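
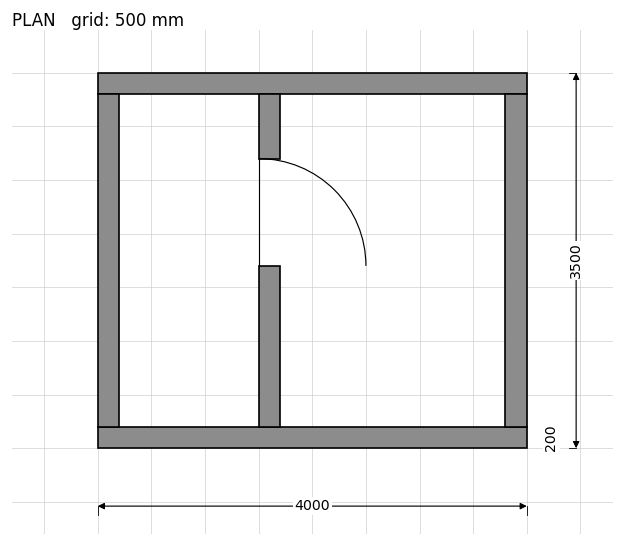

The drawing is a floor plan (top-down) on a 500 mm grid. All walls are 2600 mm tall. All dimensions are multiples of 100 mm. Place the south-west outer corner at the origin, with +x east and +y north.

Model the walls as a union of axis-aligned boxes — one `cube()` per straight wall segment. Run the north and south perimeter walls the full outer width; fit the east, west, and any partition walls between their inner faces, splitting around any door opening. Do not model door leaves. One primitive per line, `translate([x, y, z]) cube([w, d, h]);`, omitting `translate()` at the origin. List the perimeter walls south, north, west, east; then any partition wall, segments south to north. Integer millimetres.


cube([4000, 200, 2600]);
translate([0, 3300, 0]) cube([4000, 200, 2600]);
translate([0, 200, 0]) cube([200, 3100, 2600]);
translate([3800, 200, 0]) cube([200, 3100, 2600]);
translate([1500, 200, 0]) cube([200, 1500, 2600]);
translate([1500, 2700, 0]) cube([200, 600, 2600]);


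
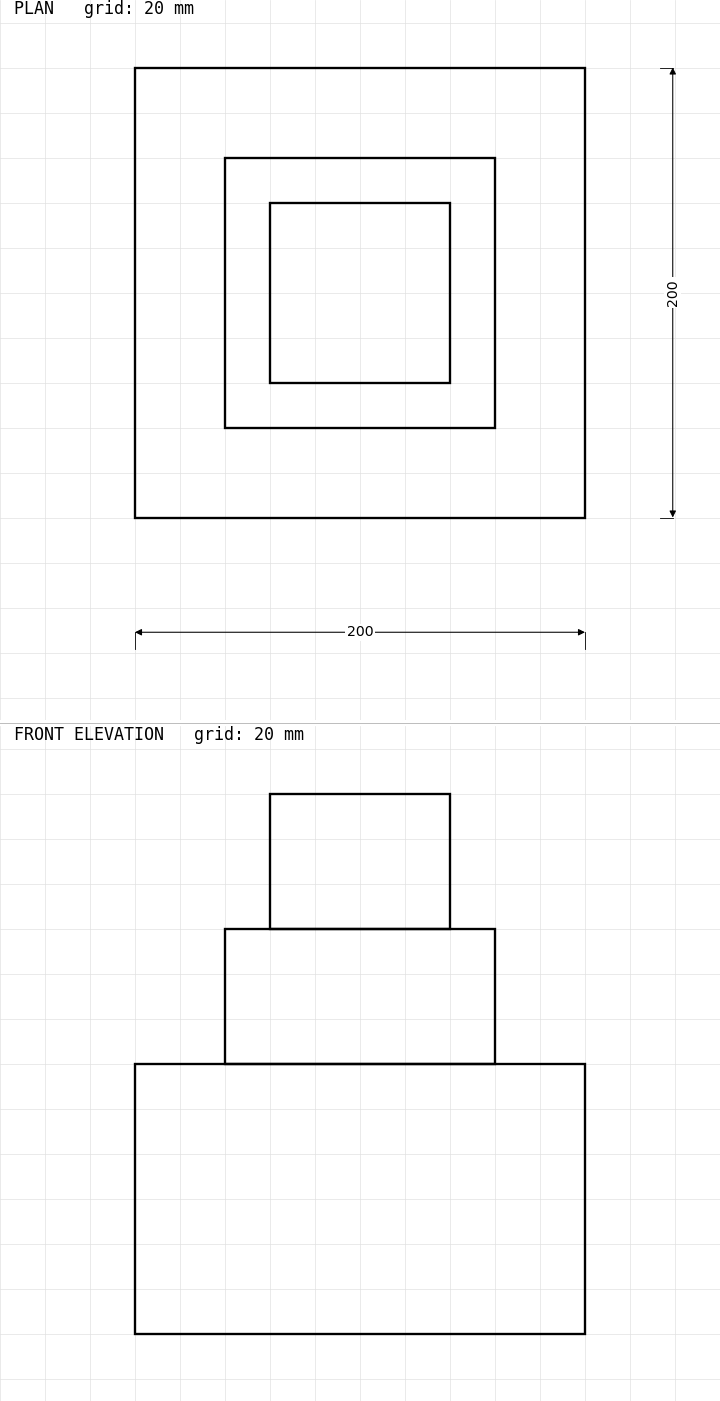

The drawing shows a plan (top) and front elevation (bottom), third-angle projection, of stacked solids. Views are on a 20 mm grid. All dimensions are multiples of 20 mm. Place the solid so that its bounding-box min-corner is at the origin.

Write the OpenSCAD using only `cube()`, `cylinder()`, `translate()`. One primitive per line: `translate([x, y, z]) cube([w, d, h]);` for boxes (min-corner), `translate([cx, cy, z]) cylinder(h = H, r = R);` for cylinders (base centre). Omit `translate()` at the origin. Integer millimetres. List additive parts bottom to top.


cube([200, 200, 120]);
translate([40, 40, 120]) cube([120, 120, 60]);
translate([60, 60, 180]) cube([80, 80, 60]);


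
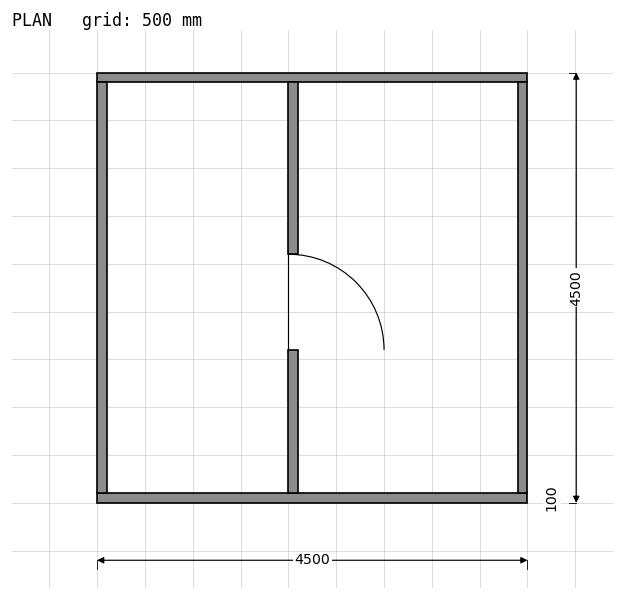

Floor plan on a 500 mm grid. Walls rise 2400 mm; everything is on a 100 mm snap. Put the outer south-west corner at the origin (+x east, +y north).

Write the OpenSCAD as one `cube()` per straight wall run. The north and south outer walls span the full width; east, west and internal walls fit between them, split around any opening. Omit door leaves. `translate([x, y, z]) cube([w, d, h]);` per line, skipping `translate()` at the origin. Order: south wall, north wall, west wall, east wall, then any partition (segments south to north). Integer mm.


cube([4500, 100, 2400]);
translate([0, 4400, 0]) cube([4500, 100, 2400]);
translate([0, 100, 0]) cube([100, 4300, 2400]);
translate([4400, 100, 0]) cube([100, 4300, 2400]);
translate([2000, 100, 0]) cube([100, 1500, 2400]);
translate([2000, 2600, 0]) cube([100, 1800, 2400]);


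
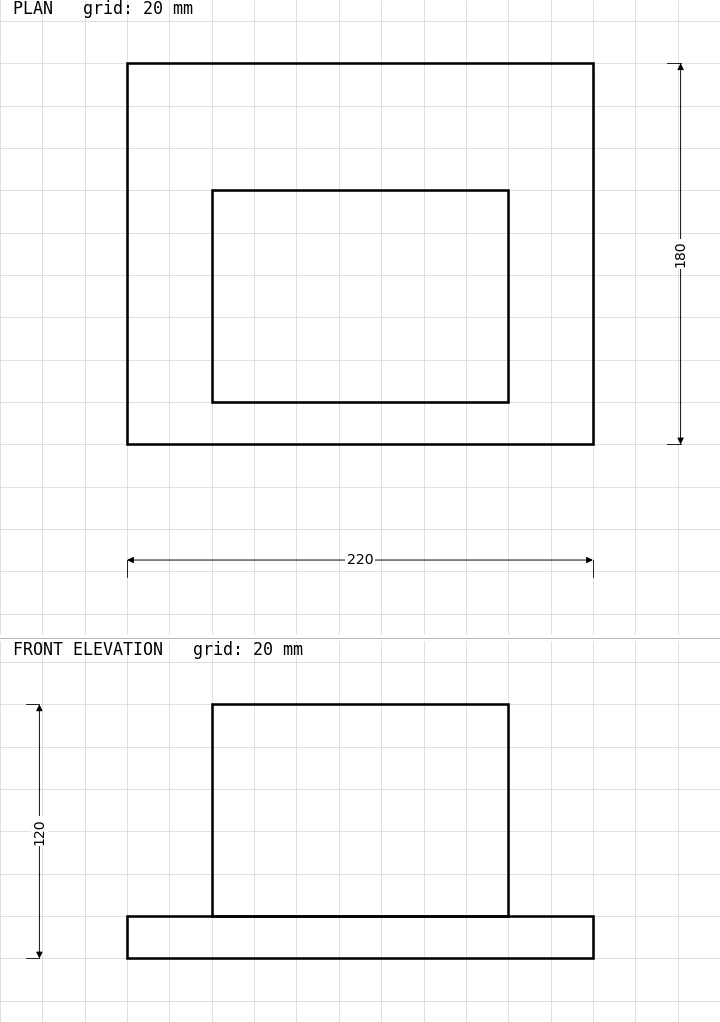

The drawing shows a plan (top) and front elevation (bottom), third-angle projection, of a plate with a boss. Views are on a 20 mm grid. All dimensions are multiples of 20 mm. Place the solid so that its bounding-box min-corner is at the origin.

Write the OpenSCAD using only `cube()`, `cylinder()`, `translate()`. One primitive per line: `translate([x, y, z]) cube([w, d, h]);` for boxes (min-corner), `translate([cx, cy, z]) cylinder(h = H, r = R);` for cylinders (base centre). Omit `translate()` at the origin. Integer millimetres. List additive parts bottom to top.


cube([220, 180, 20]);
translate([40, 20, 20]) cube([140, 100, 100]);


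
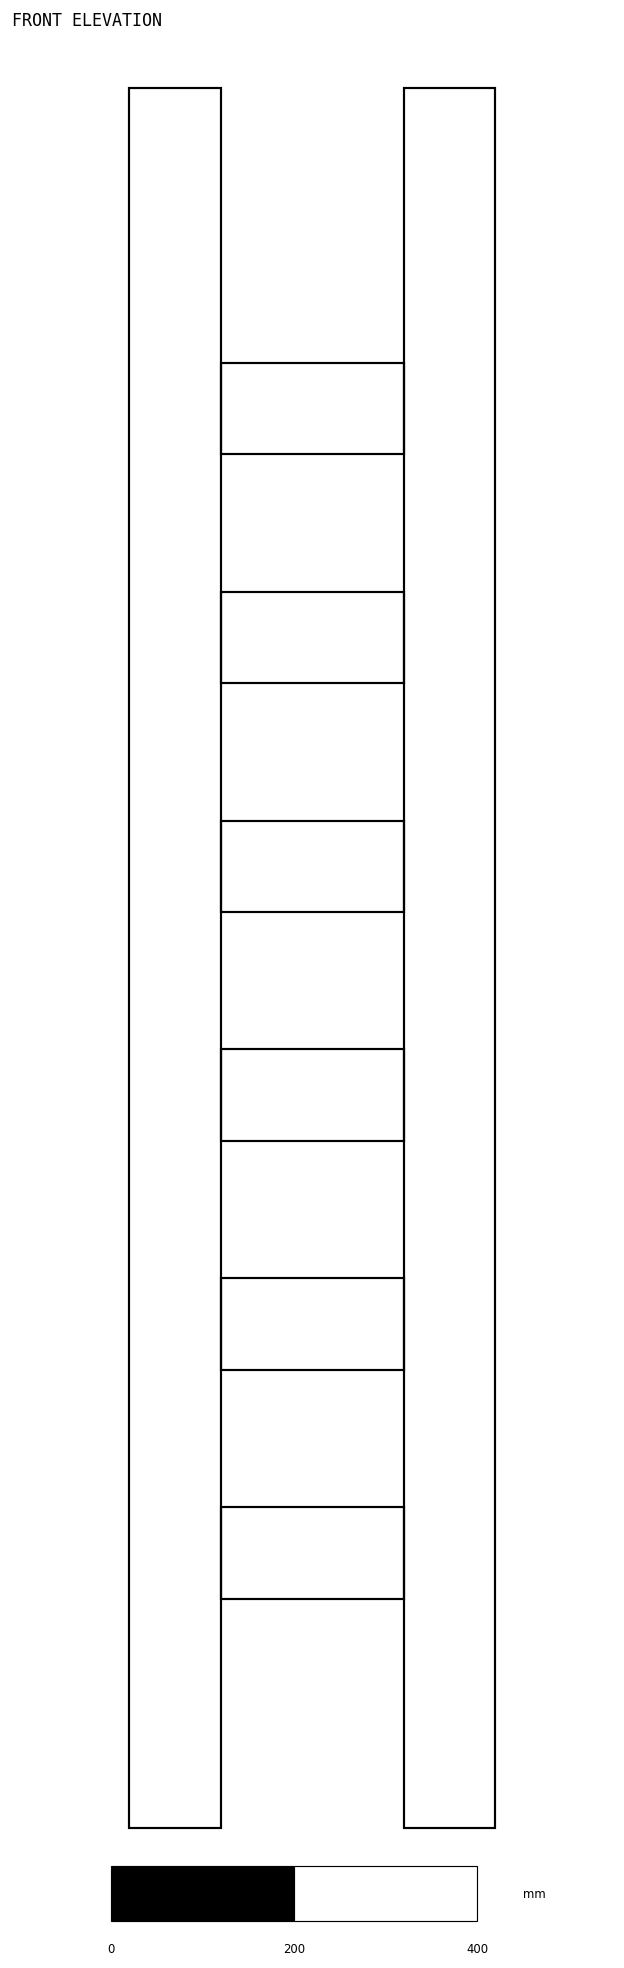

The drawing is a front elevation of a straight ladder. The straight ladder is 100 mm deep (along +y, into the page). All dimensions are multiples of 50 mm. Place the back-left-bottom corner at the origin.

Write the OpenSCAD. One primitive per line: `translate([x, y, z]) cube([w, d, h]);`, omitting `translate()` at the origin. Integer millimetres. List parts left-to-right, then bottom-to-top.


cube([100, 100, 1900]);
translate([100, 0, 250]) cube([200, 100, 100]);
translate([100, 0, 500]) cube([200, 100, 100]);
translate([100, 0, 750]) cube([200, 100, 100]);
translate([100, 0, 1000]) cube([200, 100, 100]);
translate([100, 0, 1250]) cube([200, 100, 100]);
translate([100, 0, 1500]) cube([200, 100, 100]);
translate([300, 0, 0]) cube([100, 100, 1900]);


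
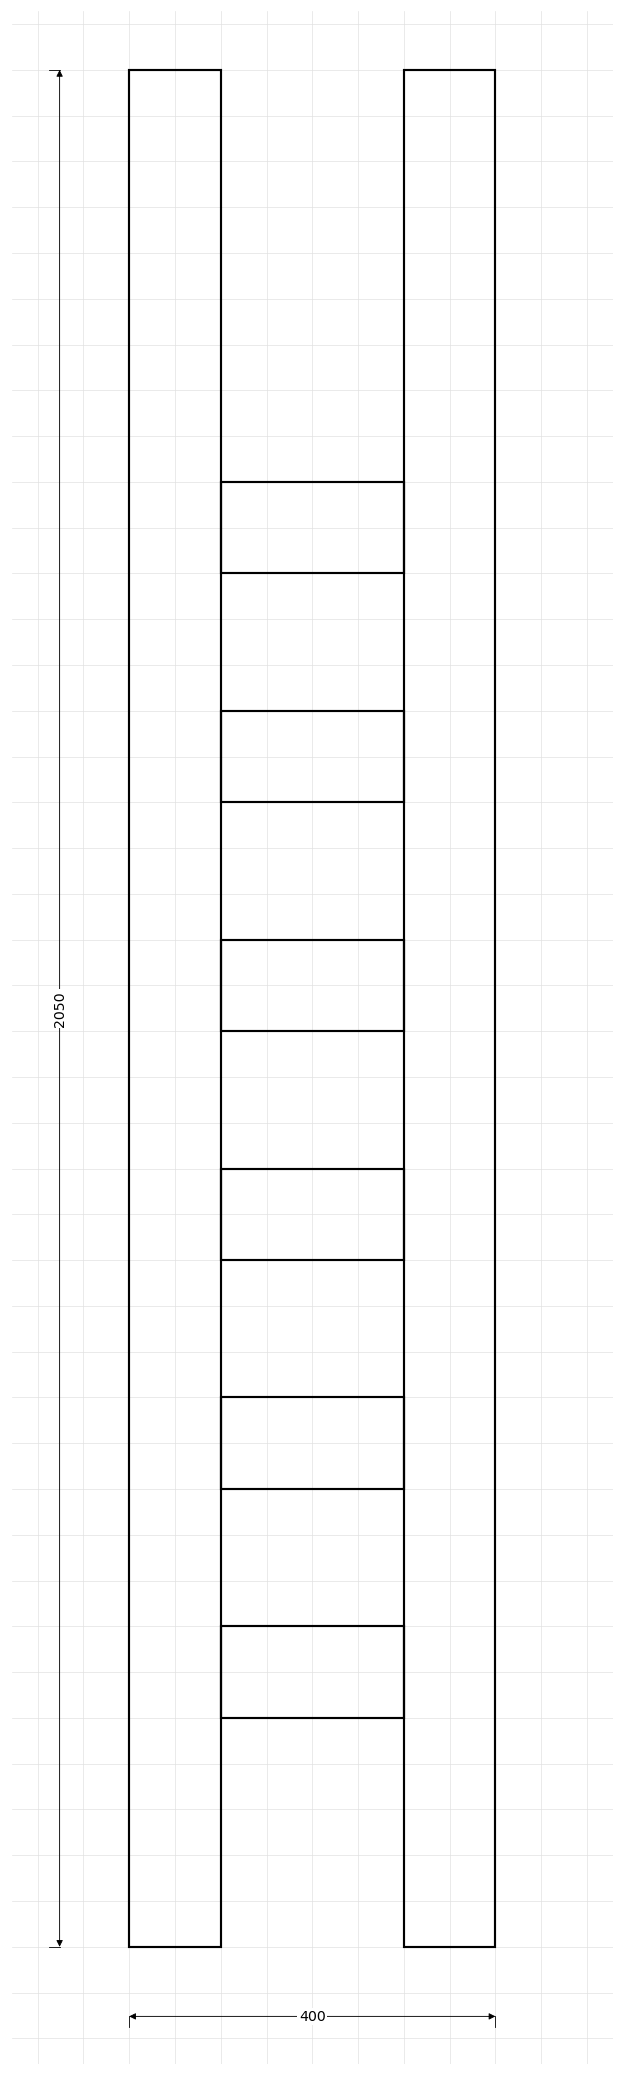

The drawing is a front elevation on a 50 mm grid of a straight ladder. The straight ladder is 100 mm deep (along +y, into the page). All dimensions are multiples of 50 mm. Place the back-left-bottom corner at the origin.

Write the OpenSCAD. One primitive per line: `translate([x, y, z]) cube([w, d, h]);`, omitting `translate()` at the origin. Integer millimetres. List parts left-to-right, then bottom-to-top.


cube([100, 100, 2050]);
translate([100, 0, 250]) cube([200, 100, 100]);
translate([100, 0, 500]) cube([200, 100, 100]);
translate([100, 0, 750]) cube([200, 100, 100]);
translate([100, 0, 1000]) cube([200, 100, 100]);
translate([100, 0, 1250]) cube([200, 100, 100]);
translate([100, 0, 1500]) cube([200, 100, 100]);
translate([300, 0, 0]) cube([100, 100, 2050]);


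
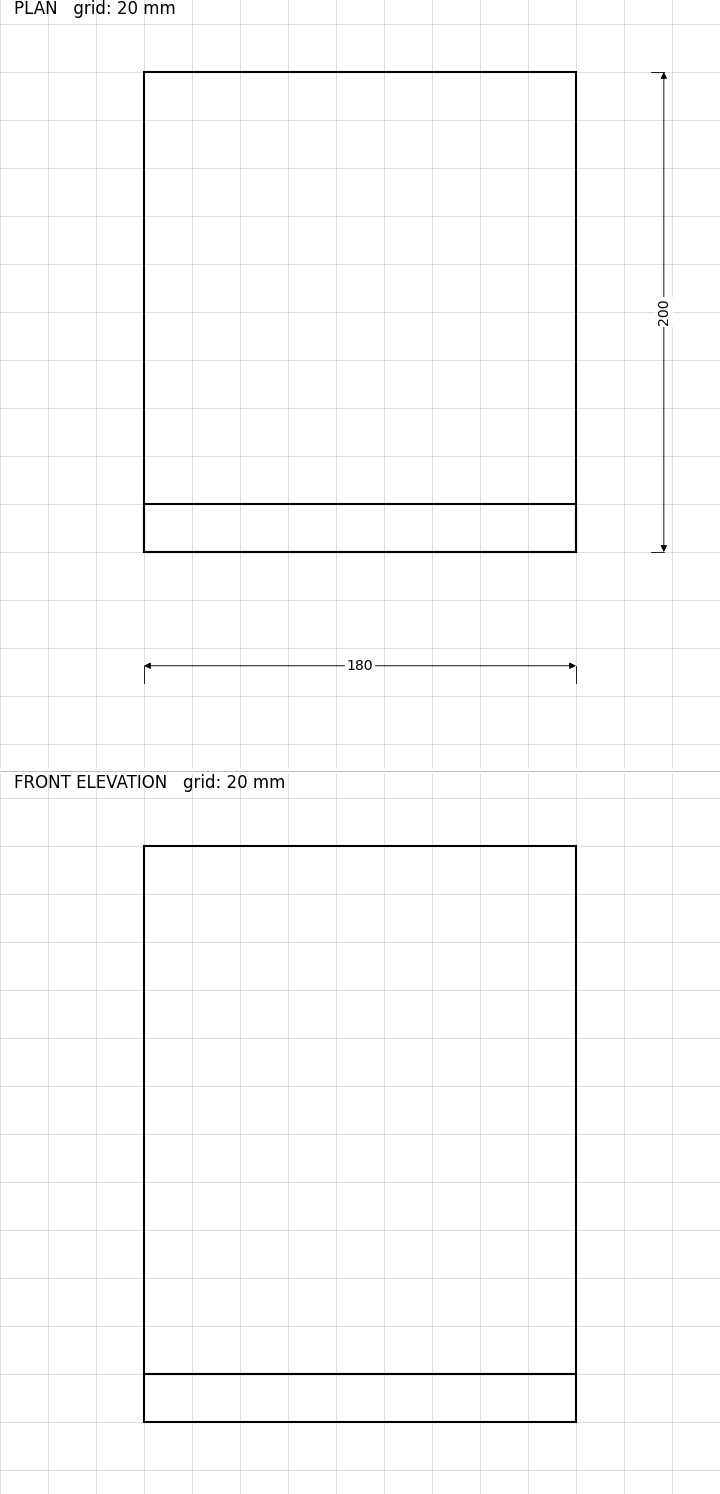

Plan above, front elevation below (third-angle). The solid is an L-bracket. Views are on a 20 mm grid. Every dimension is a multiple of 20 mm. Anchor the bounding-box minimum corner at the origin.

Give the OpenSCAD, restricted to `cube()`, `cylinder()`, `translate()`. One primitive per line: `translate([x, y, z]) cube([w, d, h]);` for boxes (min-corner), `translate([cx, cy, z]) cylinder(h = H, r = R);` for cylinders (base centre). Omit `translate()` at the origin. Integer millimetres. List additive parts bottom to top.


cube([180, 200, 20]);
translate([0, 0, 20]) cube([180, 20, 220]);


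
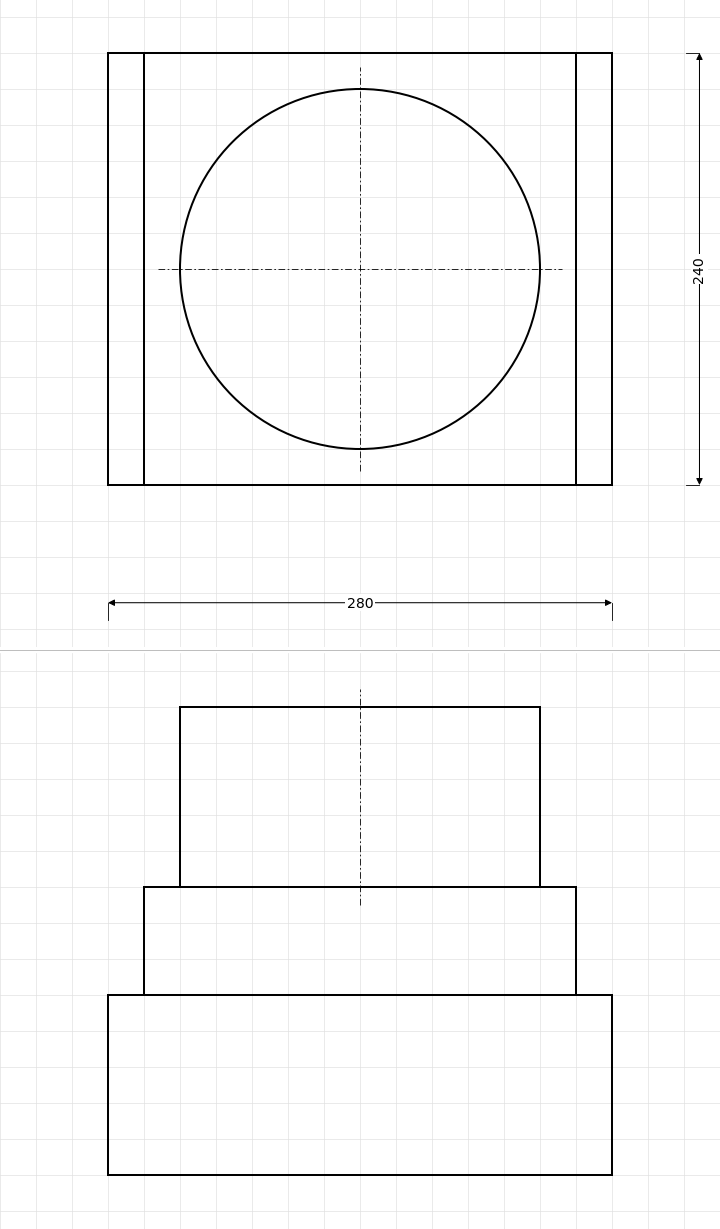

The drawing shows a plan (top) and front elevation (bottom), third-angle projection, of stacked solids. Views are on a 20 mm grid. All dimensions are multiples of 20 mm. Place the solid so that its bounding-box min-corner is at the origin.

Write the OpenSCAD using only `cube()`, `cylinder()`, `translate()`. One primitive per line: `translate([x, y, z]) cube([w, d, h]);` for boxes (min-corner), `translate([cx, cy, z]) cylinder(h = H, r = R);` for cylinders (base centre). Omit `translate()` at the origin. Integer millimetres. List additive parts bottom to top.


cube([280, 240, 100]);
translate([20, 0, 100]) cube([240, 240, 60]);
translate([140, 120, 160]) cylinder(h = 100, r = 100);


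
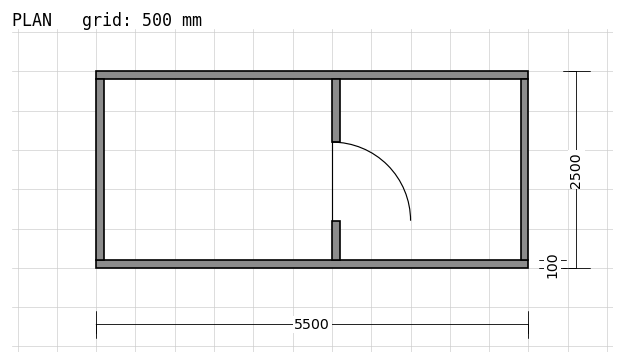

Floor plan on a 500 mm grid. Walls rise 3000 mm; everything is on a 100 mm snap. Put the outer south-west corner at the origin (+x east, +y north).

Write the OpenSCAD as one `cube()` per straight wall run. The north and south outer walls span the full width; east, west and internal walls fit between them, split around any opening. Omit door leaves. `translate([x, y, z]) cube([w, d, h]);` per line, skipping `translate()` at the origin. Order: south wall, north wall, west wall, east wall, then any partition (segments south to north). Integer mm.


cube([5500, 100, 3000]);
translate([0, 2400, 0]) cube([5500, 100, 3000]);
translate([0, 100, 0]) cube([100, 2300, 3000]);
translate([5400, 100, 0]) cube([100, 2300, 3000]);
translate([3000, 100, 0]) cube([100, 500, 3000]);
translate([3000, 1600, 0]) cube([100, 800, 3000]);


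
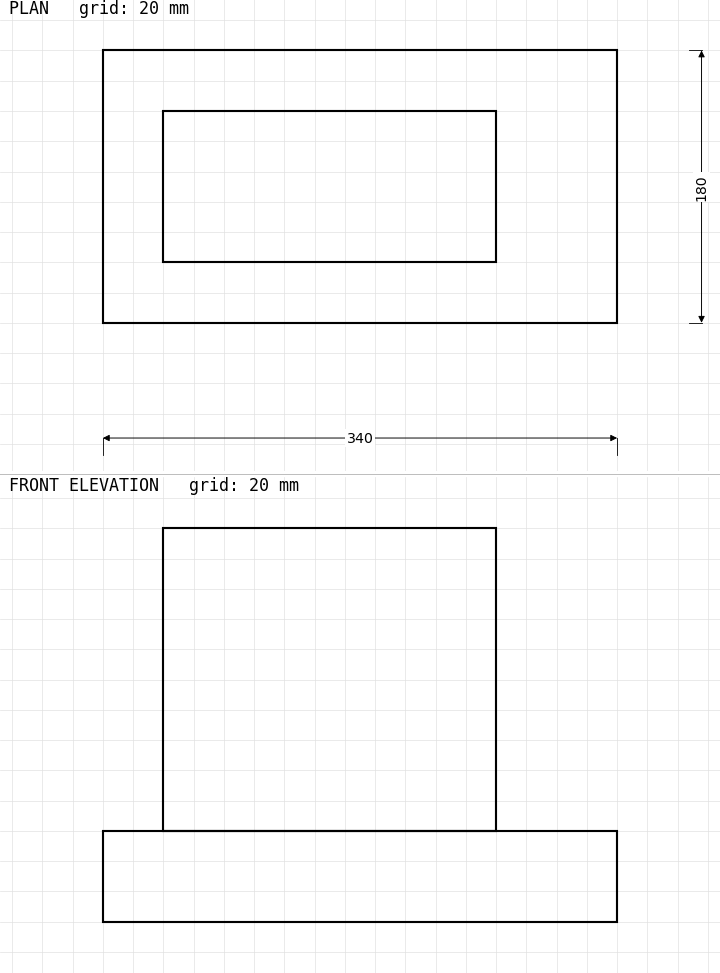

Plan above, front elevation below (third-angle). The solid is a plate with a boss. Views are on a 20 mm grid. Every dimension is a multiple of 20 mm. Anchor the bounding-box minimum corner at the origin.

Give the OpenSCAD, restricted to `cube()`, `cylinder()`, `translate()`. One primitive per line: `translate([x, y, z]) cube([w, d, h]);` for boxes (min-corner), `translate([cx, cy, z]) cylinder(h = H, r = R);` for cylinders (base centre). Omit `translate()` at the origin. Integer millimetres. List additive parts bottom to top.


cube([340, 180, 60]);
translate([40, 40, 60]) cube([220, 100, 200]);


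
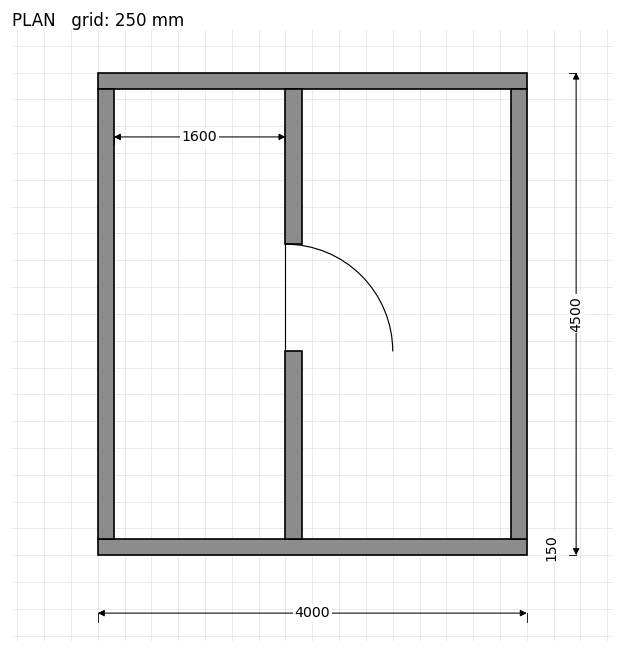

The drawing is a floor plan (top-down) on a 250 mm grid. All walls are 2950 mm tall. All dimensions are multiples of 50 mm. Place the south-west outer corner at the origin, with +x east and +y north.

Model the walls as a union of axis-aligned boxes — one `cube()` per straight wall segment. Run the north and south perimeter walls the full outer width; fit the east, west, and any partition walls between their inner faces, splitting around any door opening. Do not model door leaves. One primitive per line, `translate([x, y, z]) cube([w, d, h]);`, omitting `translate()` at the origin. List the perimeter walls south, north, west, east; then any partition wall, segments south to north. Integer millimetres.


cube([4000, 150, 2950]);
translate([0, 4350, 0]) cube([4000, 150, 2950]);
translate([0, 150, 0]) cube([150, 4200, 2950]);
translate([3850, 150, 0]) cube([150, 4200, 2950]);
translate([1750, 150, 0]) cube([150, 1750, 2950]);
translate([1750, 2900, 0]) cube([150, 1450, 2950]);


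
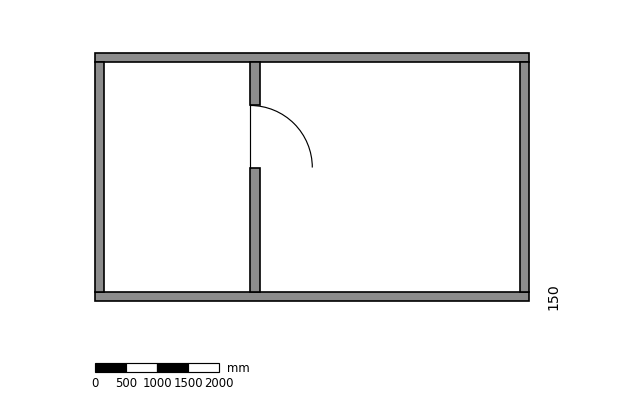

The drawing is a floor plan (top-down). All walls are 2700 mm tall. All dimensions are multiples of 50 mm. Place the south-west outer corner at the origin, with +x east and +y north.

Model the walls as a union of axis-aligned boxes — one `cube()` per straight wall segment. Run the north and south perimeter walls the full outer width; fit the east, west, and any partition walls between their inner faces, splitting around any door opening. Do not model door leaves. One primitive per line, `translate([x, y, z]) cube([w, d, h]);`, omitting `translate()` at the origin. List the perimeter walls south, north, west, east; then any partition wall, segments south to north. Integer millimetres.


cube([7000, 150, 2700]);
translate([0, 3850, 0]) cube([7000, 150, 2700]);
translate([0, 150, 0]) cube([150, 3700, 2700]);
translate([6850, 150, 0]) cube([150, 3700, 2700]);
translate([2500, 150, 0]) cube([150, 2000, 2700]);
translate([2500, 3150, 0]) cube([150, 700, 2700]);


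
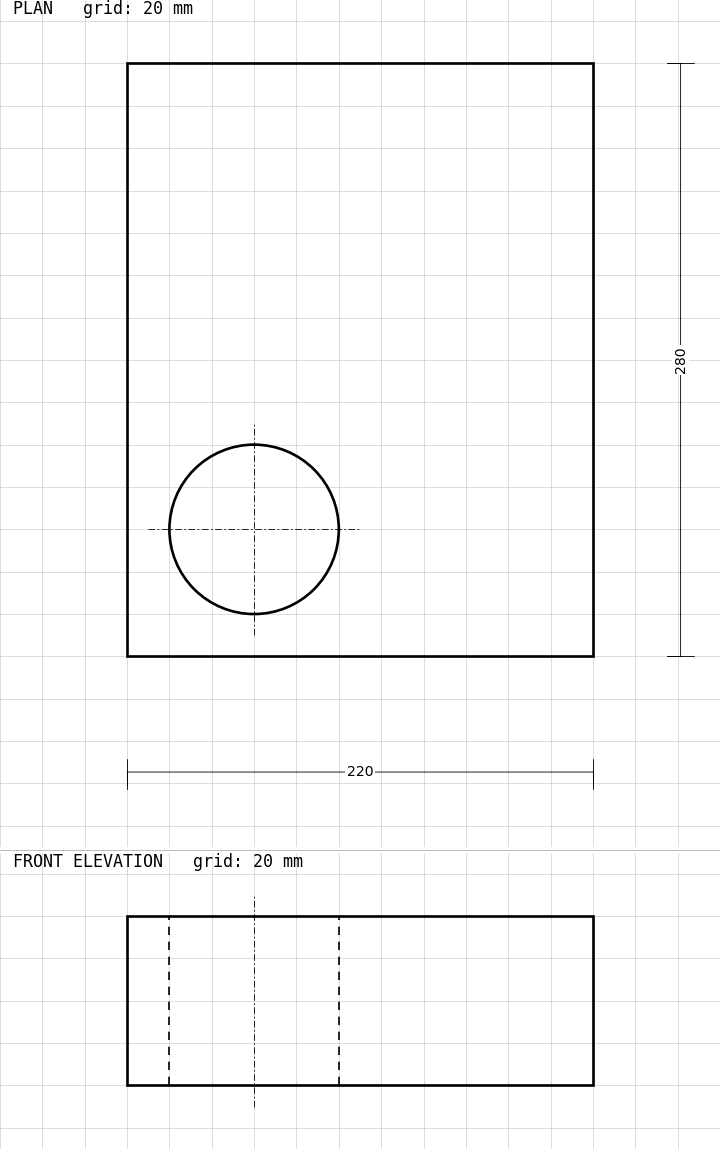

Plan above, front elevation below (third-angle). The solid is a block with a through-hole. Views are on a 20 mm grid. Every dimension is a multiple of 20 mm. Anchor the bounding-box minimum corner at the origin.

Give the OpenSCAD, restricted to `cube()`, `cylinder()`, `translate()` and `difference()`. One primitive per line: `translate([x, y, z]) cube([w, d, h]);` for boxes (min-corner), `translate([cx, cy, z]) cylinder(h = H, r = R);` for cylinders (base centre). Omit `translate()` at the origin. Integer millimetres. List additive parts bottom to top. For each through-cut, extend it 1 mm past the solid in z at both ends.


difference() {
  cube([220, 280, 80]);
  translate([60, 60, -1]) cylinder(h = 82, r = 40);
}


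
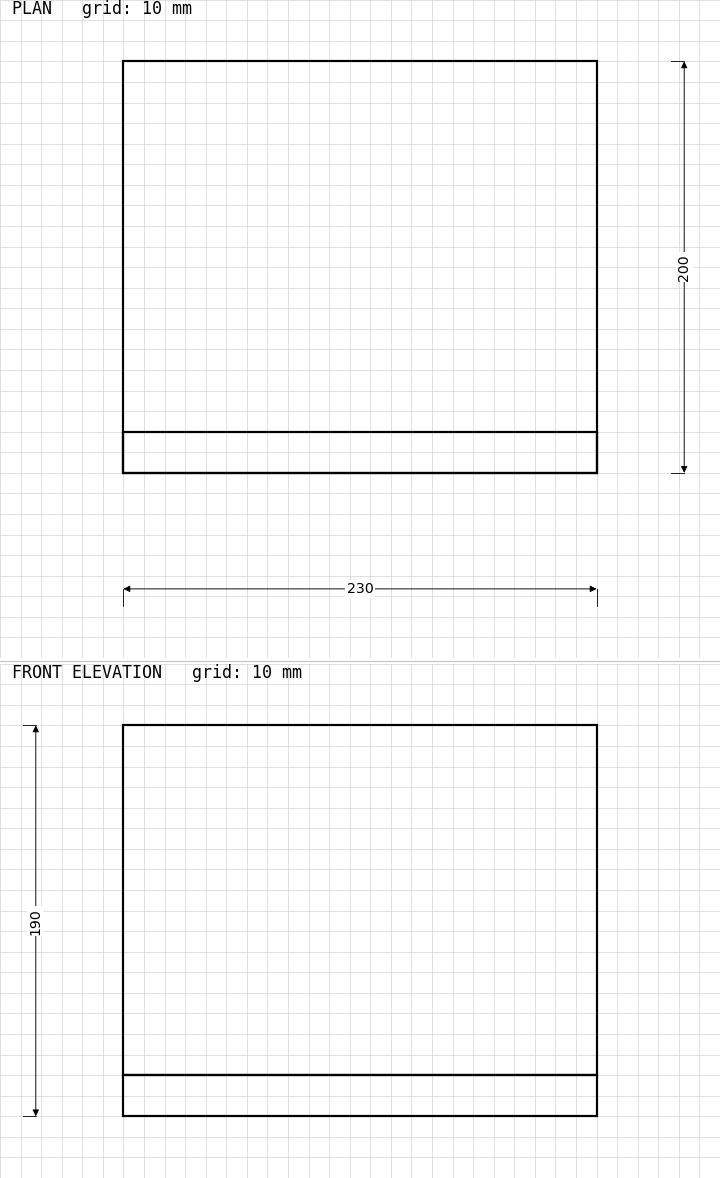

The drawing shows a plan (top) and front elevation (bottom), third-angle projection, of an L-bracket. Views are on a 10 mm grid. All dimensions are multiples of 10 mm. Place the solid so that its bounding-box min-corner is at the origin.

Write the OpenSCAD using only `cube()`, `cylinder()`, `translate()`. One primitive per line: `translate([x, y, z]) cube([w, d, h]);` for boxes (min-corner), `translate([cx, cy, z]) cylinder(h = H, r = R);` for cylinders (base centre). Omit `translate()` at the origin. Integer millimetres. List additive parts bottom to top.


cube([230, 200, 20]);
translate([0, 0, 20]) cube([230, 20, 170]);


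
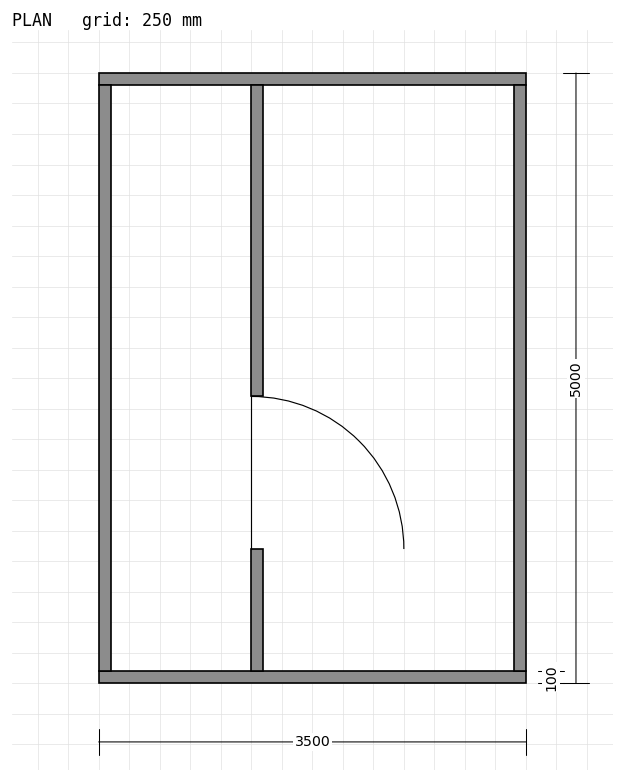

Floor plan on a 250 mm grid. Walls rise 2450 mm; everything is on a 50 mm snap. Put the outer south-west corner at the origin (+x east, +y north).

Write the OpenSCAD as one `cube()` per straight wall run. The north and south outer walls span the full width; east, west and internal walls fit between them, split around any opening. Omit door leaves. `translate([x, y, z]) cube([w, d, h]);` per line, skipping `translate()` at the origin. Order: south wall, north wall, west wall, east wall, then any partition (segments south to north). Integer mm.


cube([3500, 100, 2450]);
translate([0, 4900, 0]) cube([3500, 100, 2450]);
translate([0, 100, 0]) cube([100, 4800, 2450]);
translate([3400, 100, 0]) cube([100, 4800, 2450]);
translate([1250, 100, 0]) cube([100, 1000, 2450]);
translate([1250, 2350, 0]) cube([100, 2550, 2450]);


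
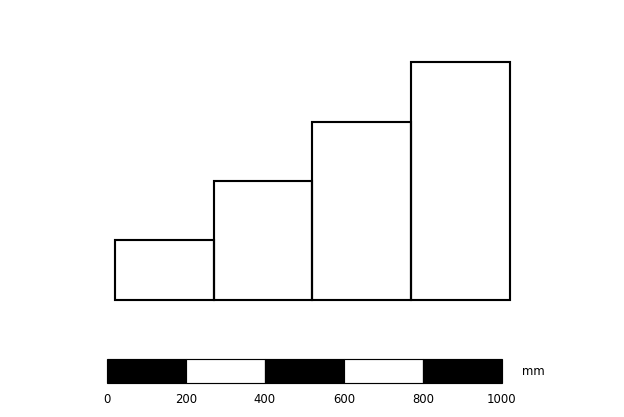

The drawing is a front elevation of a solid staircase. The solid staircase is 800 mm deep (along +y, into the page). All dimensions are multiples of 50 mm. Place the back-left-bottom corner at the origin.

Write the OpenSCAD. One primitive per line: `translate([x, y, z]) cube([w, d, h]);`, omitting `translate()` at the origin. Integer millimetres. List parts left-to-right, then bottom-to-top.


cube([250, 800, 150]);
translate([250, 0, 0]) cube([250, 800, 300]);
translate([500, 0, 0]) cube([250, 800, 450]);
translate([750, 0, 0]) cube([250, 800, 600]);


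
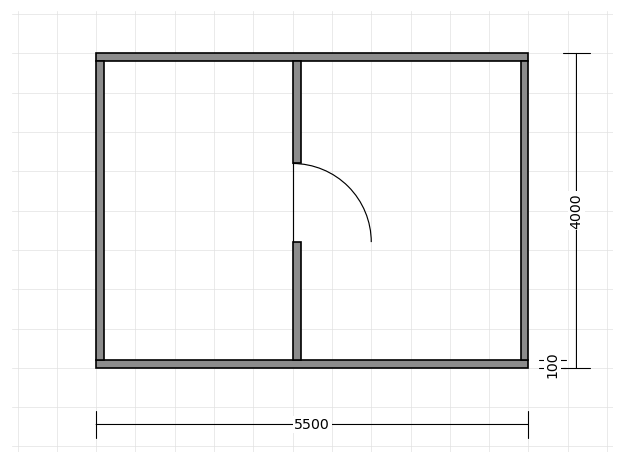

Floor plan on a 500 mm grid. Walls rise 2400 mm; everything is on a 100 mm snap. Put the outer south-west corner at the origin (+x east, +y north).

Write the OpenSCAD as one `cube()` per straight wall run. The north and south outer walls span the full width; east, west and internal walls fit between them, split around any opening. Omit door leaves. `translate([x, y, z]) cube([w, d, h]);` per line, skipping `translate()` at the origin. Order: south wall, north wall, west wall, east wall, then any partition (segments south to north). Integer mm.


cube([5500, 100, 2400]);
translate([0, 3900, 0]) cube([5500, 100, 2400]);
translate([0, 100, 0]) cube([100, 3800, 2400]);
translate([5400, 100, 0]) cube([100, 3800, 2400]);
translate([2500, 100, 0]) cube([100, 1500, 2400]);
translate([2500, 2600, 0]) cube([100, 1300, 2400]);


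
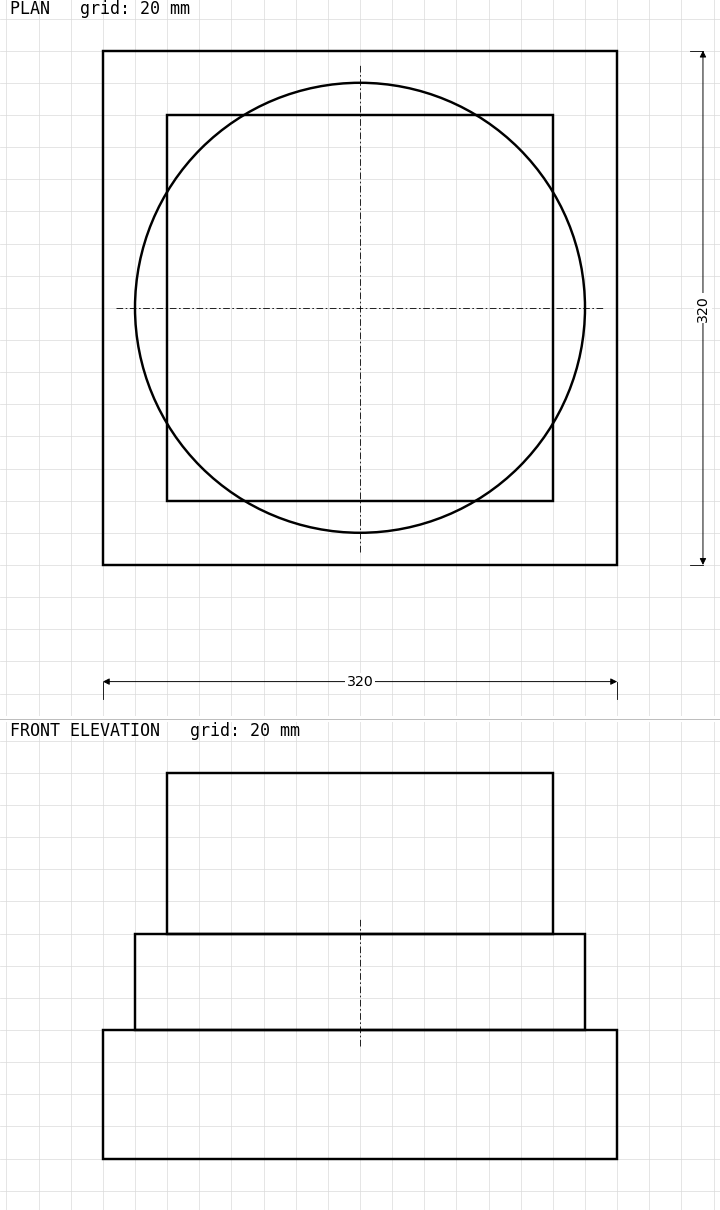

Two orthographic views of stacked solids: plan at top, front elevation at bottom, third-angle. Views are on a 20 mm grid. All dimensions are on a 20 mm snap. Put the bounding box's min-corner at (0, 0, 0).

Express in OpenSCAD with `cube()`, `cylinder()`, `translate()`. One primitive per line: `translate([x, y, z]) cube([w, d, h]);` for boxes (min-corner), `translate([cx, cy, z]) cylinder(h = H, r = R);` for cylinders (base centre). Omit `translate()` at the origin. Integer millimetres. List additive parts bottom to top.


cube([320, 320, 80]);
translate([160, 160, 80]) cylinder(h = 60, r = 140);
translate([40, 40, 140]) cube([240, 240, 100]);


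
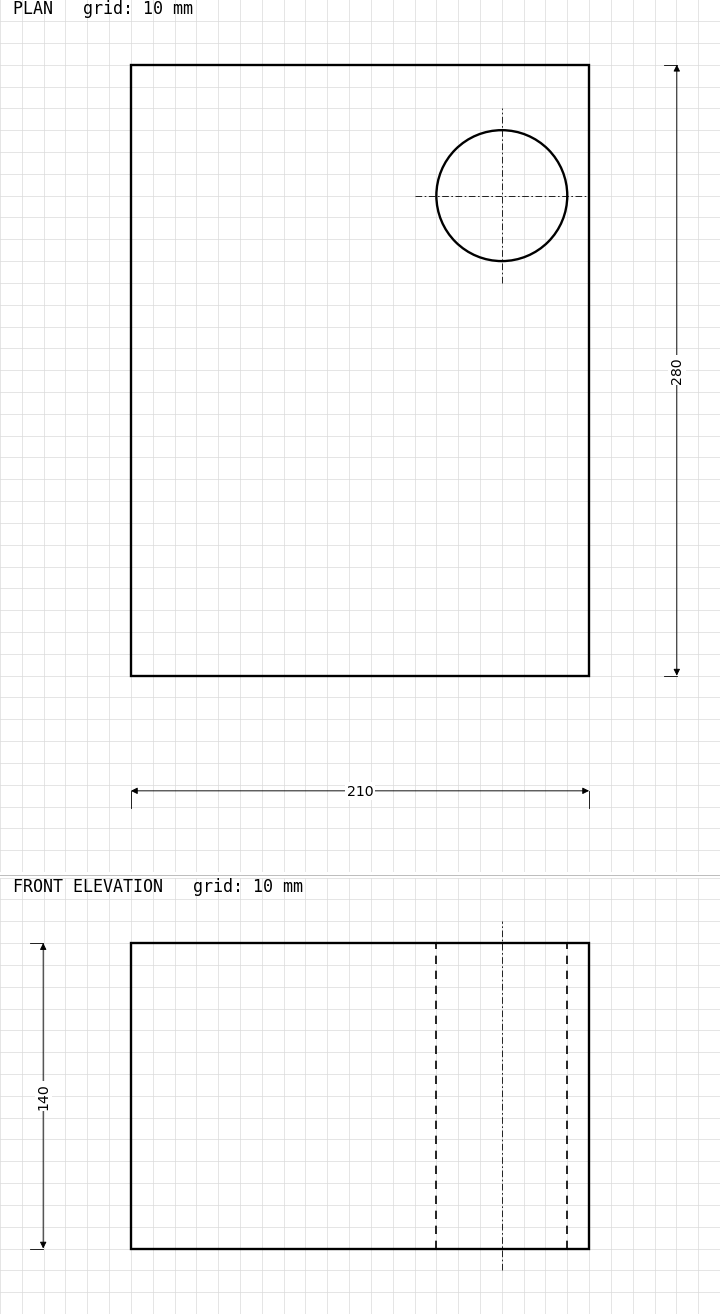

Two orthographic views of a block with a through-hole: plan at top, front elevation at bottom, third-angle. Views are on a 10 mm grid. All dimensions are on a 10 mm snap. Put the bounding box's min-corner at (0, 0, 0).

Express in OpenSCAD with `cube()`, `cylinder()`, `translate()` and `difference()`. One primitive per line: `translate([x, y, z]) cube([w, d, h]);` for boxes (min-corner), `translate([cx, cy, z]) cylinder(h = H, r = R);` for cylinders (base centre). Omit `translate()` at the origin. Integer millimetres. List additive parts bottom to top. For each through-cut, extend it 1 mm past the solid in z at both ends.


difference() {
  cube([210, 280, 140]);
  translate([170, 220, -1]) cylinder(h = 142, r = 30);
}


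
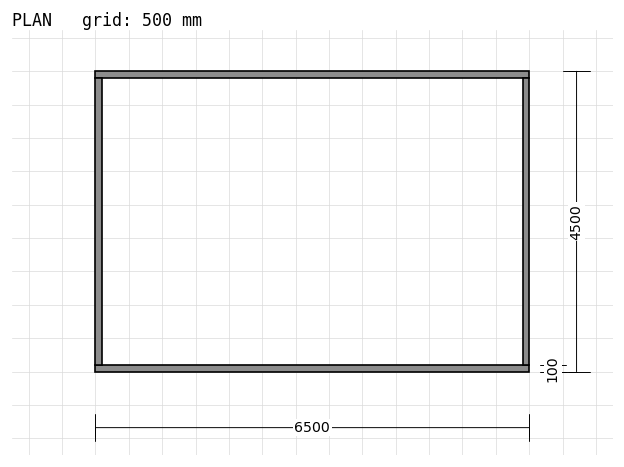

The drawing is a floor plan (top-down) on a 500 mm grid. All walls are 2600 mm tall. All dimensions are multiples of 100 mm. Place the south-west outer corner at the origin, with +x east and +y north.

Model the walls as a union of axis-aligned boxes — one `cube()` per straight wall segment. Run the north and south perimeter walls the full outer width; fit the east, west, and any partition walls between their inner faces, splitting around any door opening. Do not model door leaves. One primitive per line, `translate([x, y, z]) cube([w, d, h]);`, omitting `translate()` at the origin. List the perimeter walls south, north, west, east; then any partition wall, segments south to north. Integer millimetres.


cube([6500, 100, 2600]);
translate([0, 4400, 0]) cube([6500, 100, 2600]);
translate([0, 100, 0]) cube([100, 4300, 2600]);
translate([6400, 100, 0]) cube([100, 4300, 2600]);


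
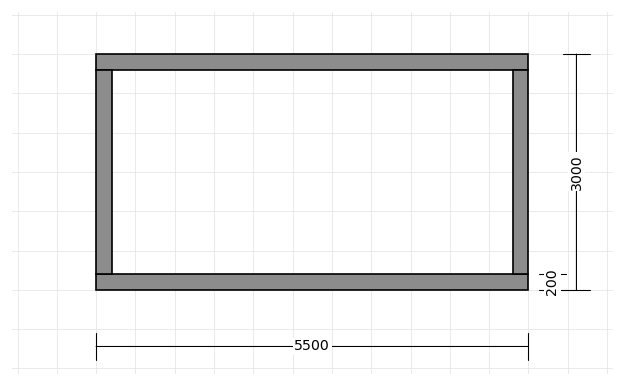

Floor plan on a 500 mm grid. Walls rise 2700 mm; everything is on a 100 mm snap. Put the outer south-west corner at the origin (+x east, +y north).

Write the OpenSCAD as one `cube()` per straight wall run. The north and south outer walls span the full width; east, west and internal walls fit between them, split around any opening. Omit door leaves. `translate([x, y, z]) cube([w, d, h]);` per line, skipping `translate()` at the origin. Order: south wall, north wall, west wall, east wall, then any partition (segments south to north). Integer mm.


cube([5500, 200, 2700]);
translate([0, 2800, 0]) cube([5500, 200, 2700]);
translate([0, 200, 0]) cube([200, 2600, 2700]);
translate([5300, 200, 0]) cube([200, 2600, 2700]);


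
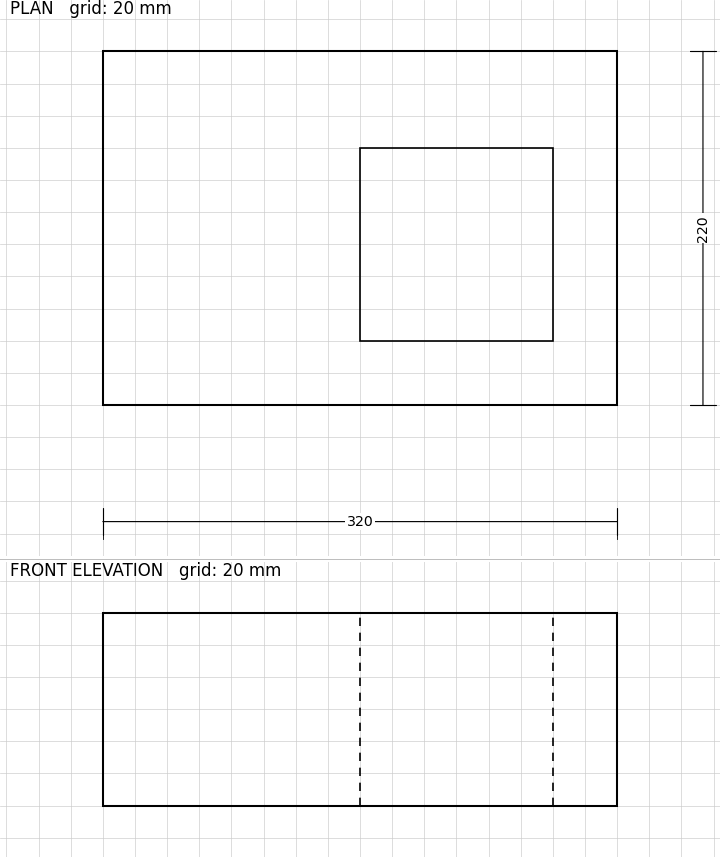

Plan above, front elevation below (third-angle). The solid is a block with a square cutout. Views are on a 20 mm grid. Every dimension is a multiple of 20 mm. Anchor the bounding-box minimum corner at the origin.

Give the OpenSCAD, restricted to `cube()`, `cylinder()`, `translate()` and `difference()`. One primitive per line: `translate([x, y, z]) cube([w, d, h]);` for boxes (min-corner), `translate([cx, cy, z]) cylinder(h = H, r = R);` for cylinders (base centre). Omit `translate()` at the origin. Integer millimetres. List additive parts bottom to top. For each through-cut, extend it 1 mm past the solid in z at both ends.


difference() {
  cube([320, 220, 120]);
  translate([160, 40, -1]) cube([120, 120, 122]);
}


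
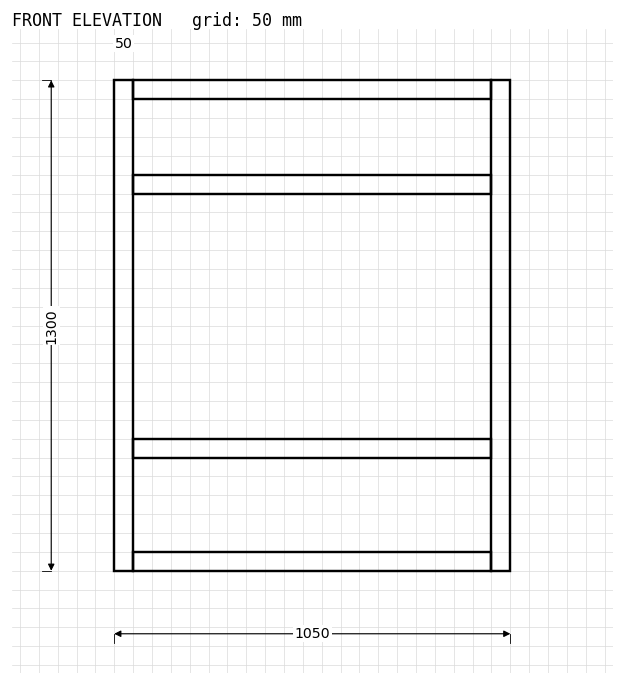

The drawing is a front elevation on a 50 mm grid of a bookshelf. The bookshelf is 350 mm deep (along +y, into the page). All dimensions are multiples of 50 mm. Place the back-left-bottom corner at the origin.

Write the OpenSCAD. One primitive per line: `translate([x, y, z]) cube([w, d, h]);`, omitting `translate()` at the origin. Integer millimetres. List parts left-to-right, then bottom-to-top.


cube([50, 350, 1300]);
translate([50, 0, 0]) cube([950, 350, 50]);
translate([50, 0, 300]) cube([950, 350, 50]);
translate([50, 0, 1000]) cube([950, 350, 50]);
translate([50, 0, 1250]) cube([950, 350, 50]);
translate([1000, 0, 0]) cube([50, 350, 1300]);


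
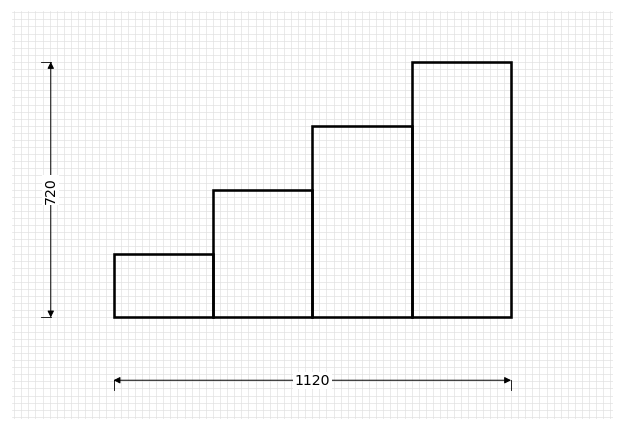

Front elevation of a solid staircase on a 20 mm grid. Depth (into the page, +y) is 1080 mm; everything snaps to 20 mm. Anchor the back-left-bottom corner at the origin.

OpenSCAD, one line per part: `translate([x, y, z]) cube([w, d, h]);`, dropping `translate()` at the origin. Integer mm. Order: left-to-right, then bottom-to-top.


cube([280, 1080, 180]);
translate([280, 0, 0]) cube([280, 1080, 360]);
translate([560, 0, 0]) cube([280, 1080, 540]);
translate([840, 0, 0]) cube([280, 1080, 720]);


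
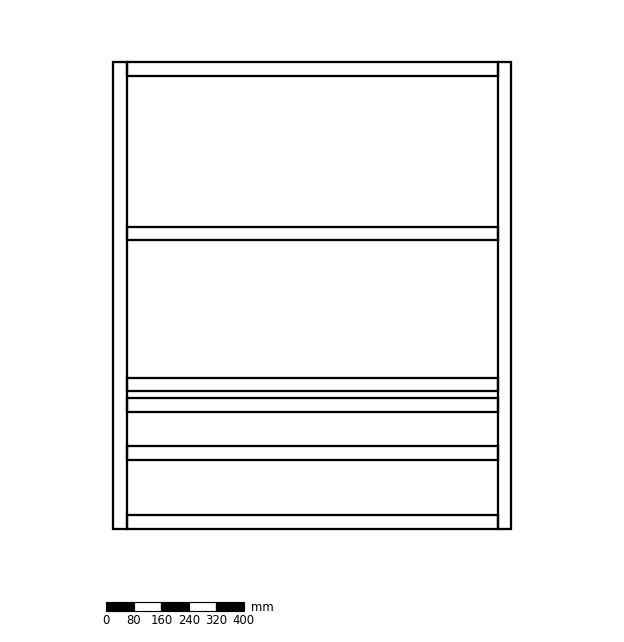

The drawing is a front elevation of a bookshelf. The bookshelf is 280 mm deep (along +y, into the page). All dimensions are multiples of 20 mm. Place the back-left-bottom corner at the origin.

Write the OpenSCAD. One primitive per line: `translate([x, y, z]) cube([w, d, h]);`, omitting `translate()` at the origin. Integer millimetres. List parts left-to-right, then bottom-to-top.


cube([40, 280, 1360]);
translate([40, 0, 0]) cube([1080, 280, 40]);
translate([40, 0, 200]) cube([1080, 280, 40]);
translate([40, 0, 340]) cube([1080, 280, 40]);
translate([40, 0, 400]) cube([1080, 280, 40]);
translate([40, 0, 840]) cube([1080, 280, 40]);
translate([40, 0, 1320]) cube([1080, 280, 40]);
translate([1120, 0, 0]) cube([40, 280, 1360]);


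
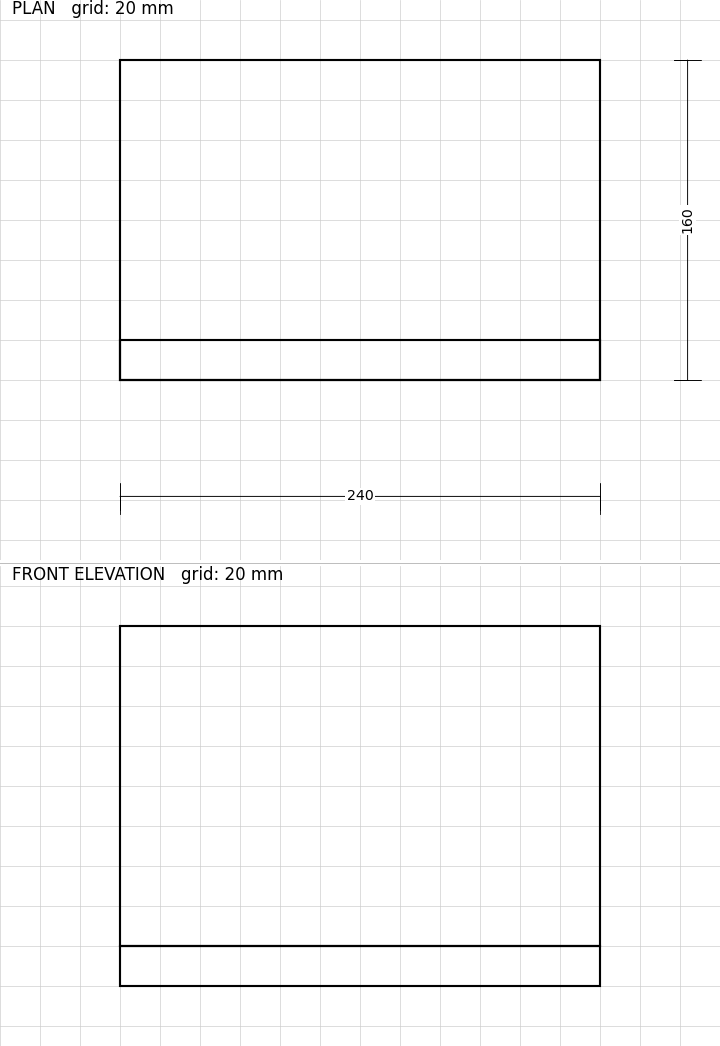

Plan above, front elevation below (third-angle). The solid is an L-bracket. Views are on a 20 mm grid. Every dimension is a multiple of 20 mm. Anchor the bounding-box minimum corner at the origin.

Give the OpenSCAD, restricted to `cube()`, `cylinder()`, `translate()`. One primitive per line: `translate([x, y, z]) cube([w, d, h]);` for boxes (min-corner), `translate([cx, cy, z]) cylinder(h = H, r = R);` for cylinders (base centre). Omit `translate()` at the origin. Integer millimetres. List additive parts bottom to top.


cube([240, 160, 20]);
translate([0, 0, 20]) cube([240, 20, 160]);


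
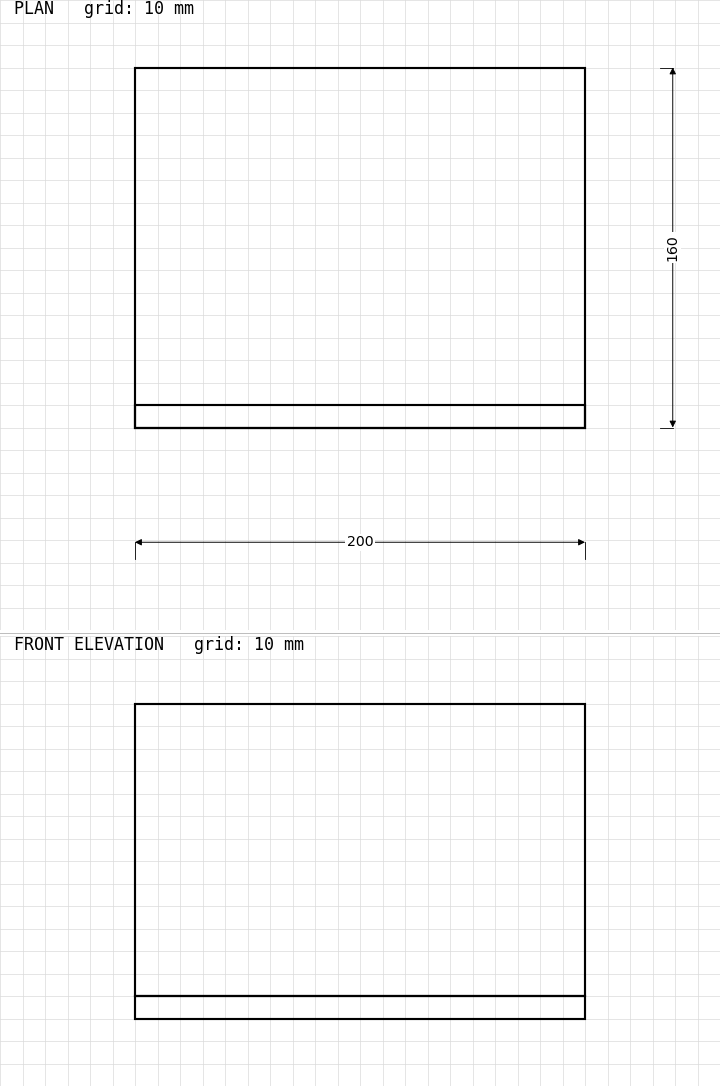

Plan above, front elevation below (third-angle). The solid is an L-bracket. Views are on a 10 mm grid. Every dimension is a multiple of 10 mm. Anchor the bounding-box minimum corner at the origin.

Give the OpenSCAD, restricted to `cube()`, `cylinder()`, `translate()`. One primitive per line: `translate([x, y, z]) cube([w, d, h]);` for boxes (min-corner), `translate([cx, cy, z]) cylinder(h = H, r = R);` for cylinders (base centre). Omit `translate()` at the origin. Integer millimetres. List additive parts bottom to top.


cube([200, 160, 10]);
translate([0, 0, 10]) cube([200, 10, 130]);


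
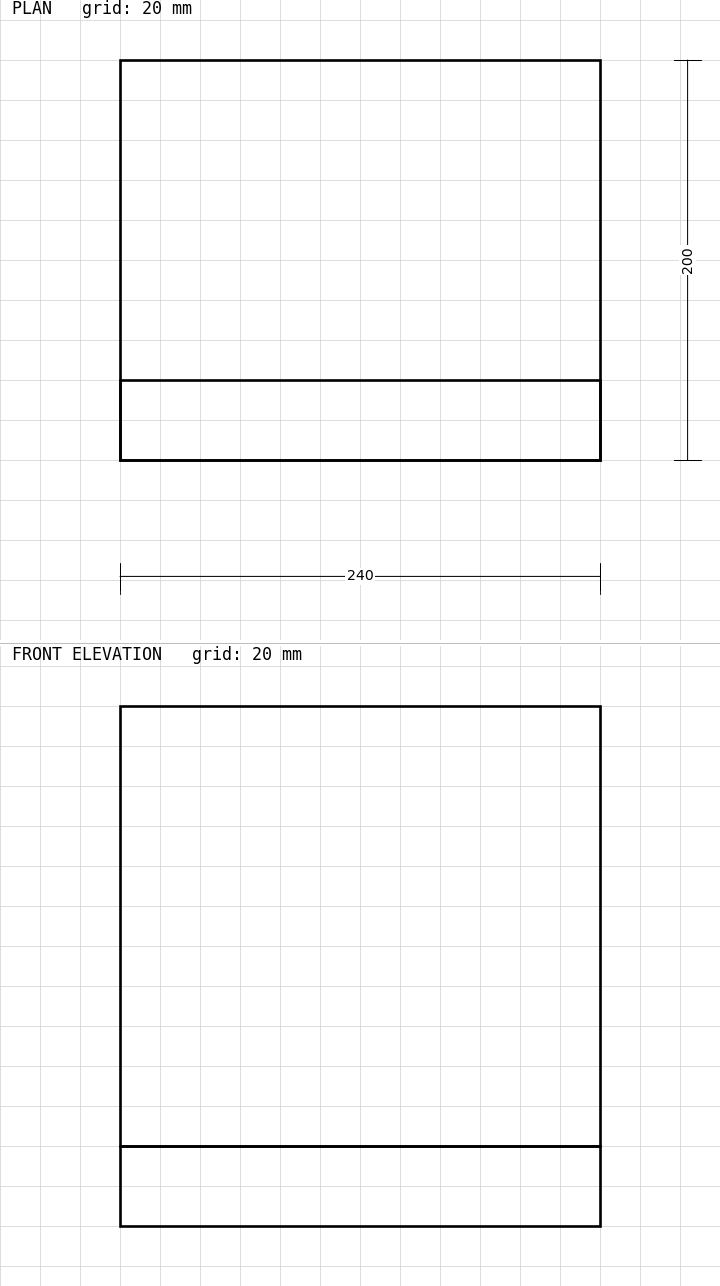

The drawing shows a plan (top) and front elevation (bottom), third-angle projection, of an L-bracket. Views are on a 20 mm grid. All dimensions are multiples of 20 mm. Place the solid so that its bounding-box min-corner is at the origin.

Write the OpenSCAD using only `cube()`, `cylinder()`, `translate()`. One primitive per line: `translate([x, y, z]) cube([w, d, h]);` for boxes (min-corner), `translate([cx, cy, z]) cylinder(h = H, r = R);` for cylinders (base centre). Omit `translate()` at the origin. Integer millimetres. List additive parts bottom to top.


cube([240, 200, 40]);
translate([0, 0, 40]) cube([240, 40, 220]);


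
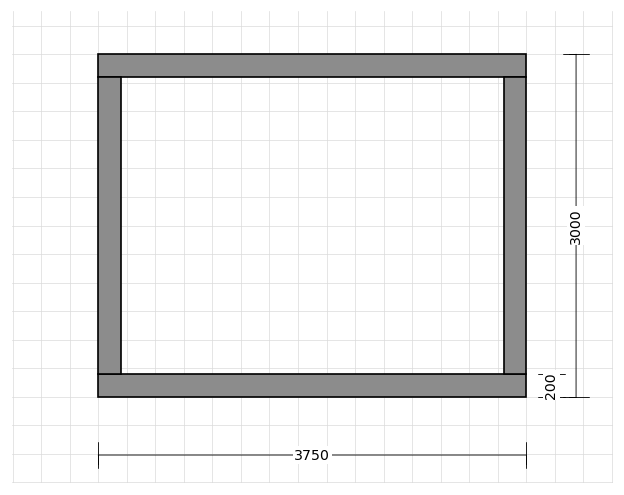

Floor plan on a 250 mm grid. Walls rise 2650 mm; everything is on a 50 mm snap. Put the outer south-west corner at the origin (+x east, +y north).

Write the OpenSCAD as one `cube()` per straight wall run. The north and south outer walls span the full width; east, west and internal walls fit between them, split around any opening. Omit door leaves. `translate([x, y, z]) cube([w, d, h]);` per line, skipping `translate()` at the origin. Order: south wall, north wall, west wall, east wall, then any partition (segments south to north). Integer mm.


cube([3750, 200, 2650]);
translate([0, 2800, 0]) cube([3750, 200, 2650]);
translate([0, 200, 0]) cube([200, 2600, 2650]);
translate([3550, 200, 0]) cube([200, 2600, 2650]);


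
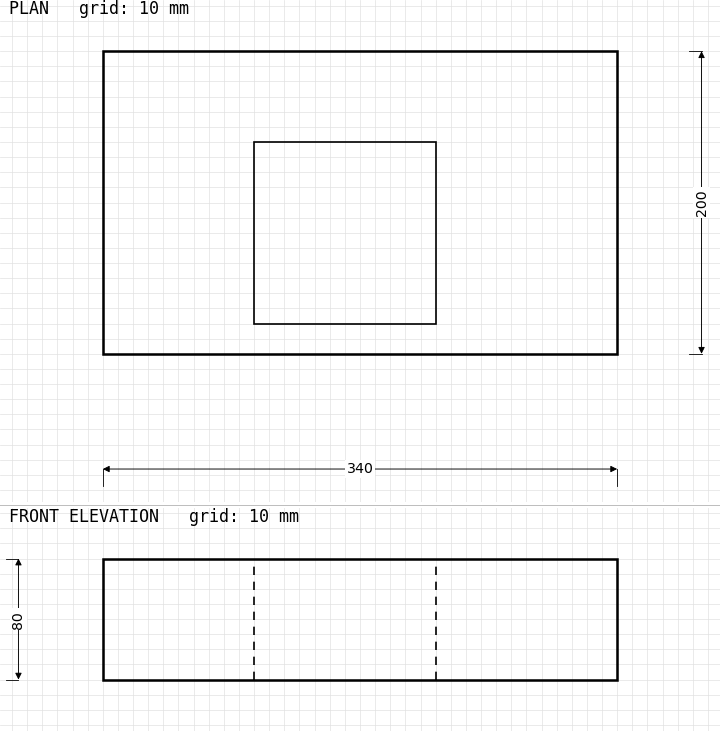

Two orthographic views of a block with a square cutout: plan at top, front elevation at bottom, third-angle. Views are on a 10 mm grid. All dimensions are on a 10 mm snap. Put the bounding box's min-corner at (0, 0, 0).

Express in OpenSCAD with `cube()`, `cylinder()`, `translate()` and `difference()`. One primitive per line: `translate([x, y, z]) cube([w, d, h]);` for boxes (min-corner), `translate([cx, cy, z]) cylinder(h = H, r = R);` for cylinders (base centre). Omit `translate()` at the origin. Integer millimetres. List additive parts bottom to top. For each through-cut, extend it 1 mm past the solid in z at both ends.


difference() {
  cube([340, 200, 80]);
  translate([100, 20, -1]) cube([120, 120, 82]);
}


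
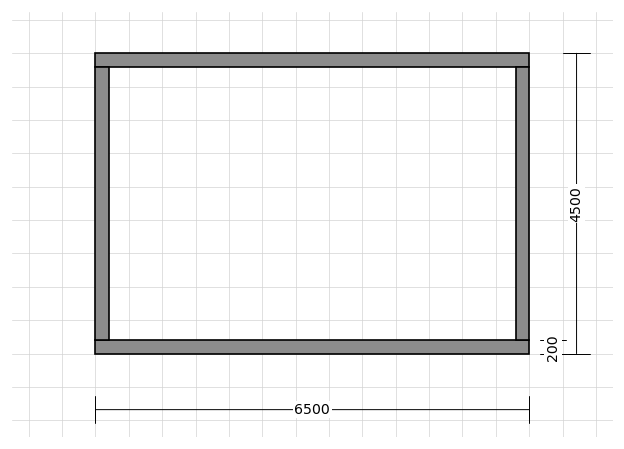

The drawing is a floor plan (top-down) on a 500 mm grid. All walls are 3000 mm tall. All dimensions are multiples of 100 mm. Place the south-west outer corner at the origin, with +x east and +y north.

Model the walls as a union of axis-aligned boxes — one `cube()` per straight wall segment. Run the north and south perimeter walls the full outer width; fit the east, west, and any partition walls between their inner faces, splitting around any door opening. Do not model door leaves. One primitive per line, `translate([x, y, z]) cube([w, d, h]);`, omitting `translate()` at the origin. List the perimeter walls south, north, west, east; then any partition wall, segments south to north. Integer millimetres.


cube([6500, 200, 3000]);
translate([0, 4300, 0]) cube([6500, 200, 3000]);
translate([0, 200, 0]) cube([200, 4100, 3000]);
translate([6300, 200, 0]) cube([200, 4100, 3000]);


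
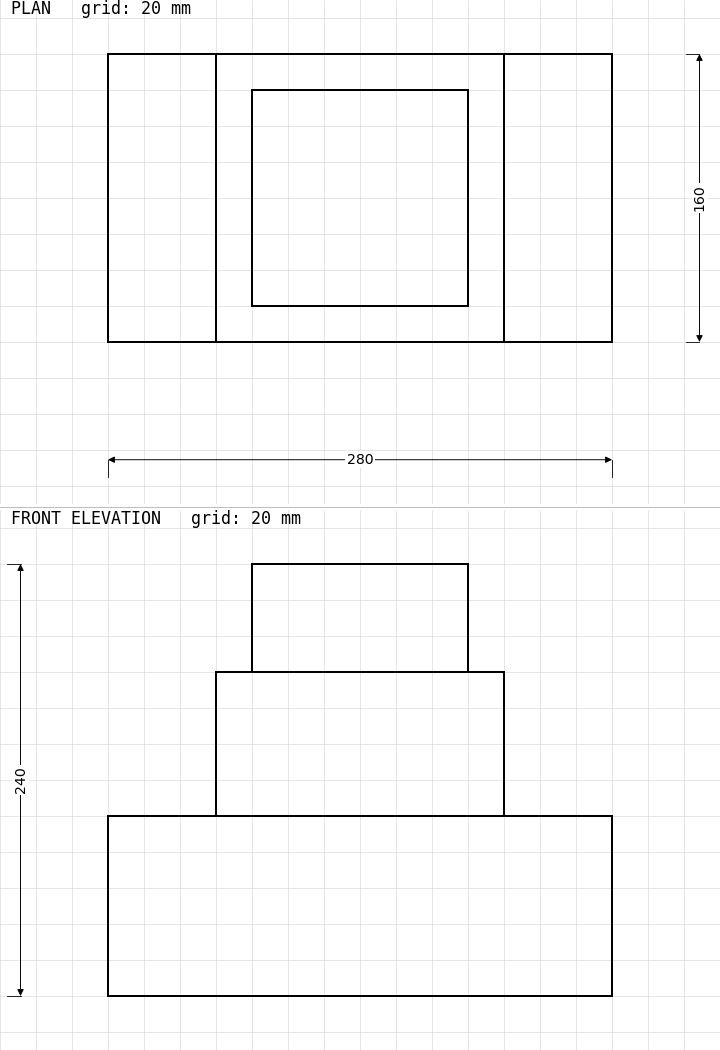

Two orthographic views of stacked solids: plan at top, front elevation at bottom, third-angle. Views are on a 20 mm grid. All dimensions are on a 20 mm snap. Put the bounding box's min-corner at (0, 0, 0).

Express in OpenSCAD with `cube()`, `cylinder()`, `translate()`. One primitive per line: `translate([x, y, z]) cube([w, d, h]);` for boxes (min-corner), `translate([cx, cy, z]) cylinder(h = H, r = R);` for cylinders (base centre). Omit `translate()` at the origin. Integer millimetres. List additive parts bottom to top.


cube([280, 160, 100]);
translate([60, 0, 100]) cube([160, 160, 80]);
translate([80, 20, 180]) cube([120, 120, 60]);


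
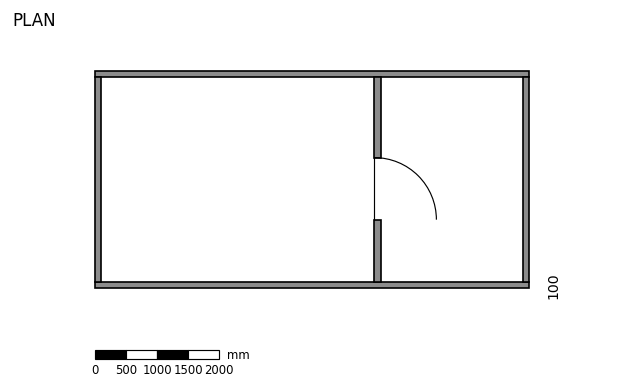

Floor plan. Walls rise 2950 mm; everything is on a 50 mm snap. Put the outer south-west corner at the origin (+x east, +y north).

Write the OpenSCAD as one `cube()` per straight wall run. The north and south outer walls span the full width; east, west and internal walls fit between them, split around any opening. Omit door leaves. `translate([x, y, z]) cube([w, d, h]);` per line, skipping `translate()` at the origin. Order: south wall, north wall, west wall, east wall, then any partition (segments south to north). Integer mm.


cube([7000, 100, 2950]);
translate([0, 3400, 0]) cube([7000, 100, 2950]);
translate([0, 100, 0]) cube([100, 3300, 2950]);
translate([6900, 100, 0]) cube([100, 3300, 2950]);
translate([4500, 100, 0]) cube([100, 1000, 2950]);
translate([4500, 2100, 0]) cube([100, 1300, 2950]);


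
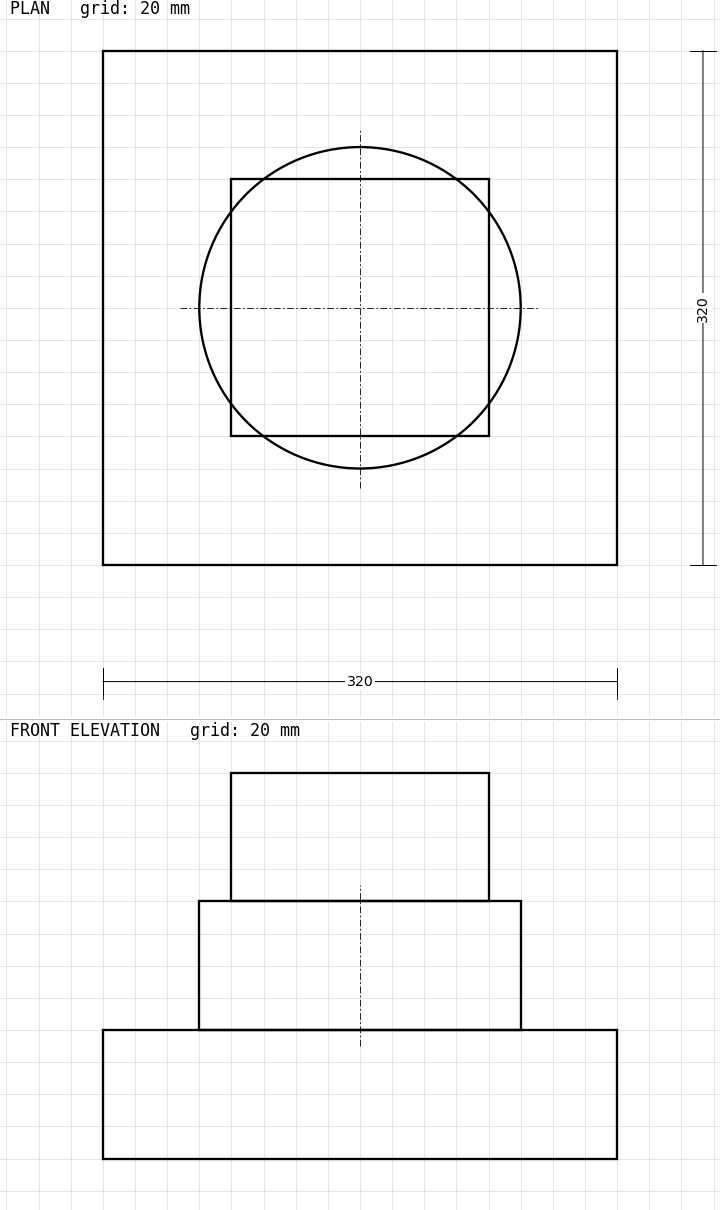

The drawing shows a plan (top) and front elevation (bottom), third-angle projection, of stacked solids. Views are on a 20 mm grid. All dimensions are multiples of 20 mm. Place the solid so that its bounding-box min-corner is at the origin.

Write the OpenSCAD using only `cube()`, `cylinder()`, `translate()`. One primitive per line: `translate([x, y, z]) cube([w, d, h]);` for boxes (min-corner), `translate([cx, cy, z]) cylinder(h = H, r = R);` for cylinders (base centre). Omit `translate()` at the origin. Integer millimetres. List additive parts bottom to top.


cube([320, 320, 80]);
translate([160, 160, 80]) cylinder(h = 80, r = 100);
translate([80, 80, 160]) cube([160, 160, 80]);


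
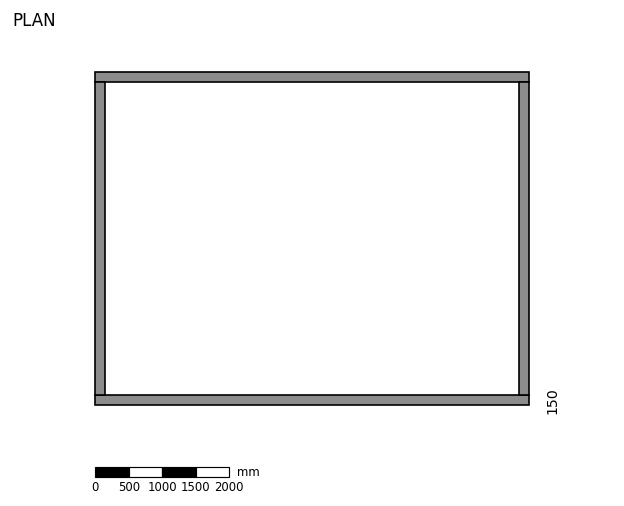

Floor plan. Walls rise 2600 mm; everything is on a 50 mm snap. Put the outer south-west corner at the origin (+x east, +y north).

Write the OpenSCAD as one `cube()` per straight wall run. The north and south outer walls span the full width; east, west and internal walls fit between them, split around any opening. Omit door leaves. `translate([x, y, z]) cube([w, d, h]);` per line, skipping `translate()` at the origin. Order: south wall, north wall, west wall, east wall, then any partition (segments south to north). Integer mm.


cube([6500, 150, 2600]);
translate([0, 4850, 0]) cube([6500, 150, 2600]);
translate([0, 150, 0]) cube([150, 4700, 2600]);
translate([6350, 150, 0]) cube([150, 4700, 2600]);


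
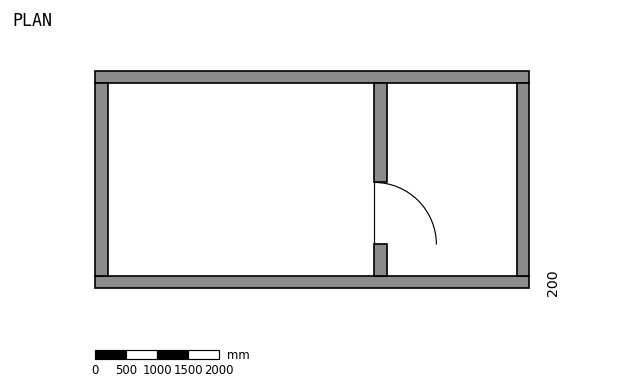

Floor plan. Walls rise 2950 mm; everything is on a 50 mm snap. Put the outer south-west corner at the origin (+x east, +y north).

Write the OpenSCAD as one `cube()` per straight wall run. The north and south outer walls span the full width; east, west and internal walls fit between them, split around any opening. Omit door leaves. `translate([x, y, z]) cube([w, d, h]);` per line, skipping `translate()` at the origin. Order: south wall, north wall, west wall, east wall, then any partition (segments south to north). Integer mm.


cube([7000, 200, 2950]);
translate([0, 3300, 0]) cube([7000, 200, 2950]);
translate([0, 200, 0]) cube([200, 3100, 2950]);
translate([6800, 200, 0]) cube([200, 3100, 2950]);
translate([4500, 200, 0]) cube([200, 500, 2950]);
translate([4500, 1700, 0]) cube([200, 1600, 2950]);


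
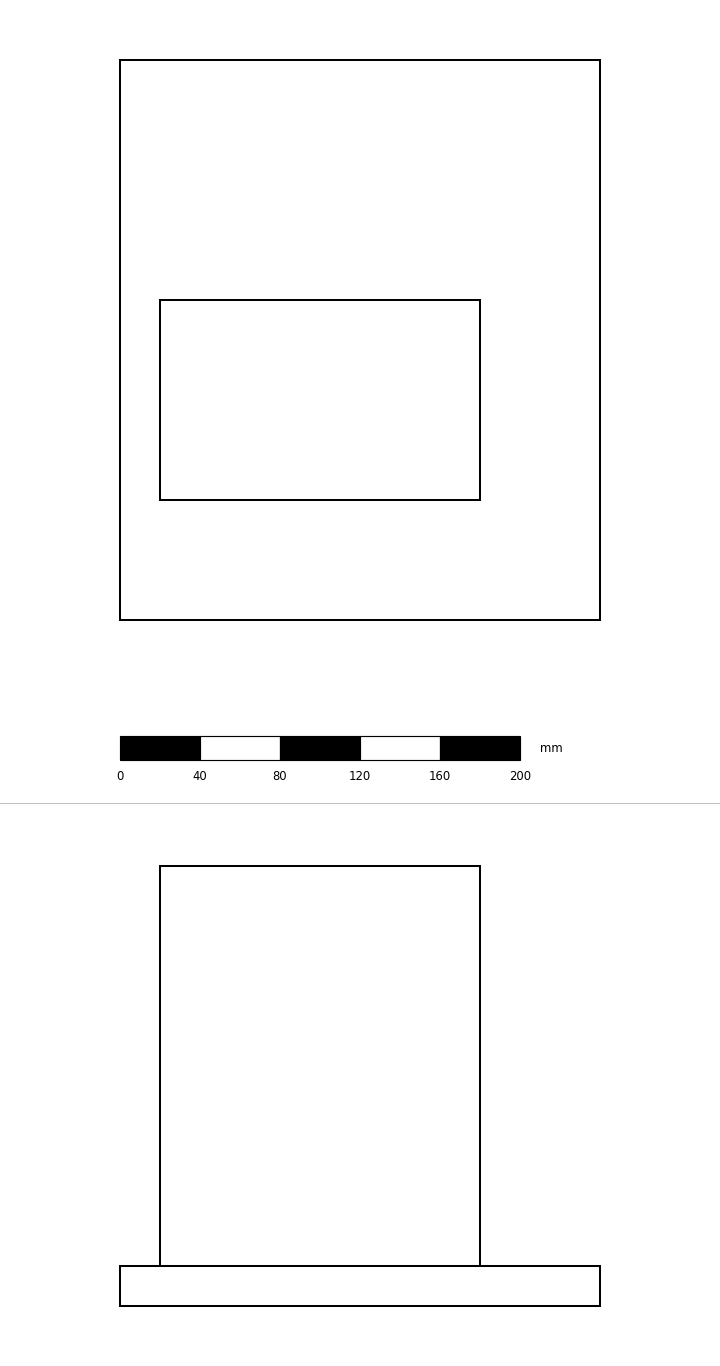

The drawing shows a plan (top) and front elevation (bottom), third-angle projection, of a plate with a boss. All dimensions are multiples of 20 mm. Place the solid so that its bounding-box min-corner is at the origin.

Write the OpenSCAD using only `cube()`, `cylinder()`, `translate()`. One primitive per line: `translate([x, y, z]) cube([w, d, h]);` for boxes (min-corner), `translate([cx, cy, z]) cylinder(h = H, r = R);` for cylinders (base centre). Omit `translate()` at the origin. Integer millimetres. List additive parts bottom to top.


cube([240, 280, 20]);
translate([20, 60, 20]) cube([160, 100, 200]);
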